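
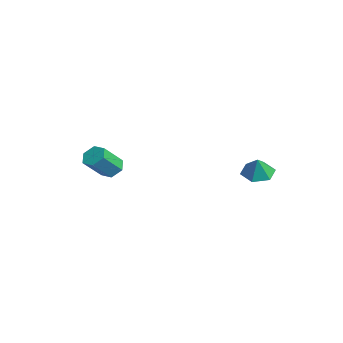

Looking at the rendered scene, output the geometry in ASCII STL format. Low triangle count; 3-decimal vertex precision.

solid 
facet normal -0.310 0.637 -0.705
outer loop
vertex -3.283 -2.669 0.613
vertex -4.039 -3.113 0.544
vertex -3.971 -2.448 1.115
endloop
endfacet
facet normal 0.541 0.728 0.421
outer loop
vertex -3.283 -2.669 0.613
vertex -3.971 -2.448 1.115
vertex -2.644 -3.983 2.066
endloop
endfacet
facet normal 0.541 0.728 0.420
outer loop
vertex -2.644 -3.983 2.066
vertex -3.971 -2.448 1.115
vertex -3.332 -3.761 2.568
endloop
endfacet
facet normal 0.309 -0.638 0.705
outer loop
vertex -2.644 -3.983 2.066
vertex -3.332 -3.761 2.568
vertex -3.401 -4.427 1.996
endloop
endfacet
facet normal -0.310 0.637 -0.705
outer loop
vertex -3.971 -2.448 1.115
vertex -4.039 -3.113 0.544
vertex -4.727 -2.892 1.046
endloop
endfacet
facet normal -0.406 0.582 0.705
outer loop
vertex -3.971 -2.448 1.115
vertex -4.727 -2.892 1.046
vertex -3.332 -3.761 2.568
endloop
endfacet
facet normal -0.406 0.582 0.705
outer loop
vertex -3.332 -3.761 2.568
vertex -4.727 -2.892 1.046
vertex -4.089 -4.206 2.499
endloop
endfacet
facet normal 0.311 -0.638 0.705
outer loop
vertex -3.332 -3.761 2.568
vertex -4.089 -4.206 2.499
vertex -3.401 -4.427 1.996
endloop
endfacet
facet normal -0.309 0.638 -0.705
outer loop
vertex -4.727 -2.892 1.046
vertex -4.039 -3.113 0.544
vertex -4.796 -3.557 0.474
endloop
endfacet
facet normal -0.948 -0.146 0.284
outer loop
vertex -4.727 -2.892 1.046
vertex -4.796 -3.557 0.474
vertex -4.089 -4.206 2.499
endloop
endfacet
facet normal -0.948 -0.147 0.284
outer loop
vertex -4.089 -4.206 2.499
vertex -4.796 -3.557 0.474
vertex -4.157 -4.871 1.927
endloop
endfacet
facet normal 0.310 -0.638 0.705
outer loop
vertex -4.089 -4.206 2.499
vertex -4.157 -4.871 1.927
vertex -3.401 -4.427 1.996
endloop
endfacet
facet normal -0.309 0.638 -0.705
outer loop
vertex -4.796 -3.557 0.474
vertex -4.039 -3.113 0.544
vertex -4.108 -3.779 -0.028
endloop
endfacet
facet normal -0.542 -0.728 -0.420
outer loop
vertex -4.796 -3.557 0.474
vertex -4.108 -3.779 -0.028
vertex -4.157 -4.871 1.927
endloop
endfacet
facet normal -0.541 -0.729 -0.420
outer loop
vertex -4.157 -4.871 1.927
vertex -4.108 -3.779 -0.028
vertex -3.469 -5.092 1.425
endloop
endfacet
facet normal 0.310 -0.637 0.705
outer loop
vertex -4.157 -4.871 1.927
vertex -3.469 -5.092 1.425
vertex -3.401 -4.427 1.996
endloop
endfacet
facet normal -0.311 0.638 -0.705
outer loop
vertex -4.108 -3.779 -0.028
vertex -4.039 -3.113 0.544
vertex -3.351 -3.334 0.041
endloop
endfacet
facet normal 0.406 -0.582 -0.705
outer loop
vertex -4.108 -3.779 -0.028
vertex -3.351 -3.334 0.041
vertex -3.469 -5.092 1.425
endloop
endfacet
facet normal 0.406 -0.582 -0.705
outer loop
vertex -3.469 -5.092 1.425
vertex -3.351 -3.334 0.041
vertex -2.713 -4.648 1.494
endloop
endfacet
facet normal 0.310 -0.637 0.705
outer loop
vertex -3.469 -5.092 1.425
vertex -2.713 -4.648 1.494
vertex -3.401 -4.427 1.996
endloop
endfacet
facet normal -0.310 0.638 -0.705
outer loop
vertex -3.351 -3.334 0.041
vertex -4.039 -3.113 0.544
vertex -3.283 -2.669 0.613
endloop
endfacet
facet normal 0.948 0.147 -0.283
outer loop
vertex -3.351 -3.334 0.041
vertex -3.283 -2.669 0.613
vertex -2.713 -4.648 1.494
endloop
endfacet
facet normal 0.947 0.146 -0.284
outer loop
vertex -2.713 -4.648 1.494
vertex -3.283 -2.669 0.613
vertex -2.644 -3.983 2.066
endloop
endfacet
facet normal 0.309 -0.638 0.705
outer loop
vertex -2.713 -4.648 1.494
vertex -2.644 -3.983 2.066
vertex -3.401 -4.427 1.996
endloop
endfacet
facet normal -0.385 0.155 -0.910
outer loop
vertex 4.024 4.318 2.038
vertex 3.109 3.885 2.351
vertex 3.268 4.927 2.461
endloop
endfacet
facet normal 0.700 0.579 0.418
outer loop
vertex 4.024 4.318 2.038
vertex 3.268 4.927 2.461
vertex 3.631 3.675 3.589
endloop
endfacet
facet normal -0.384 0.155 -0.910
outer loop
vertex 3.268 4.927 2.461
vertex 3.109 3.885 2.351
vertex 2.352 4.495 2.774
endloop
endfacet
facet normal -0.055 0.660 0.750
outer loop
vertex 3.268 4.927 2.461
vertex 2.352 4.495 2.774
vertex 3.631 3.675 3.589
endloop
endfacet
facet normal -0.384 0.155 -0.910
outer loop
vertex 2.352 4.495 2.774
vertex 3.109 3.885 2.351
vertex 2.193 3.453 2.664
endloop
endfacet
facet normal -0.540 -0.006 0.841
outer loop
vertex 2.352 4.495 2.774
vertex 2.193 3.453 2.664
vertex 3.631 3.675 3.589
endloop
endfacet
facet normal -0.384 0.155 -0.910
outer loop
vertex 2.193 3.453 2.664
vertex 3.109 3.885 2.351
vertex 2.949 2.843 2.241
endloop
endfacet
facet normal -0.271 -0.752 0.601
outer loop
vertex 2.193 3.453 2.664
vertex 2.949 2.843 2.241
vertex 3.631 3.675 3.589
endloop
endfacet
facet normal -0.384 0.155 -0.910
outer loop
vertex 2.949 2.843 2.241
vertex 3.109 3.885 2.351
vertex 3.865 3.275 1.928
endloop
endfacet
facet normal 0.484 -0.833 0.269
outer loop
vertex 2.949 2.843 2.241
vertex 3.865 3.275 1.928
vertex 3.631 3.675 3.589
endloop
endfacet
facet normal -0.384 0.155 -0.910
outer loop
vertex 3.865 3.275 1.928
vertex 3.109 3.885 2.351
vertex 4.024 4.318 2.038
endloop
endfacet
facet normal 0.970 -0.167 0.177
outer loop
vertex 3.865 3.275 1.928
vertex 4.024 4.318 2.038
vertex 3.631 3.675 3.589
endloop
endfacet

endsolid


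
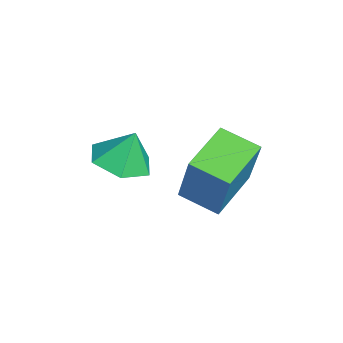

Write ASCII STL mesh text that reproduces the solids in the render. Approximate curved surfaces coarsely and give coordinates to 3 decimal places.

solid 
facet normal -0.029 -0.348 -0.937
outer loop
vertex 2.5 0.298 3.133
vertex 1.481 0.338 3.15
vertex 2.018 1.145 2.834
endloop
endfacet
facet normal 0.742 0.555 0.377
outer loop
vertex 2.5 0.298 3.133
vertex 2.018 1.145 2.834
vertex 1.519 0.782 4.35
endloop
endfacet
facet normal -0.029 -0.348 -0.937
outer loop
vertex 2.018 1.145 2.834
vertex 1.481 0.338 3.15
vertex 0.999 1.185 2.851
endloop
endfacet
facet normal 0.042 0.968 0.246
outer loop
vertex 2.018 1.145 2.834
vertex 0.999 1.185 2.851
vertex 1.519 0.782 4.35
endloop
endfacet
facet normal -0.030 -0.348 -0.937
outer loop
vertex 0.999 1.185 2.851
vertex 1.481 0.338 3.15
vertex 0.462 0.377 3.168
endloop
endfacet
facet normal -0.683 0.611 0.401
outer loop
vertex 0.999 1.185 2.851
vertex 0.462 0.377 3.168
vertex 1.519 0.782 4.35
endloop
endfacet
facet normal -0.030 -0.348 -0.937
outer loop
vertex 0.462 0.377 3.168
vertex 1.481 0.338 3.15
vertex 0.945 -0.47 3.467
endloop
endfacet
facet normal -0.708 -0.161 0.688
outer loop
vertex 0.462 0.377 3.168
vertex 0.945 -0.47 3.467
vertex 1.519 0.782 4.35
endloop
endfacet
facet normal -0.030 -0.348 -0.937
outer loop
vertex 0.945 -0.47 3.467
vertex 1.481 0.338 3.15
vertex 1.964 -0.51 3.449
endloop
endfacet
facet normal -0.008 -0.574 0.819
outer loop
vertex 0.945 -0.47 3.467
vertex 1.964 -0.51 3.449
vertex 1.519 0.782 4.35
endloop
endfacet
facet normal -0.029 -0.347 -0.937
outer loop
vertex 1.964 -0.51 3.449
vertex 1.481 0.338 3.15
vertex 2.5 0.298 3.133
endloop
endfacet
facet normal 0.716 -0.216 0.663
outer loop
vertex 1.964 -0.51 3.449
vertex 2.5 0.298 3.133
vertex 1.519 0.782 4.35
endloop
endfacet
facet normal -0.494 -0.817 0.297
outer loop
vertex 3.309 2.179 4.273
vertex 1.875 3.207 4.718
vertex 2.533 1.941 2.325
endloop
endfacet
facet normal 0.788 -0.565 -0.245
outer loop
vertex 3.205 3.053 1.922
vertex 3.309 2.179 4.273
vertex 2.533 1.941 2.325
endloop
endfacet
facet normal -0.494 -0.817 0.296
outer loop
vertex 2.533 1.941 2.325
vertex 1.875 3.207 4.718
vertex 1.099 2.97 2.77
endloop
endfacet
facet normal -0.367 -0.113 -0.923
outer loop
vertex 1.099 2.97 2.77
vertex 3.205 3.053 1.922
vertex 2.533 1.941 2.325
endloop
endfacet
facet normal 0.367 0.113 0.923
outer loop
vertex 3.309 2.179 4.273
vertex 2.547 4.319 4.315
vertex 1.875 3.207 4.718
endloop
endfacet
facet normal 0.788 -0.565 -0.245
outer loop
vertex 3.981 3.29 3.87
vertex 3.309 2.179 4.273
vertex 3.205 3.053 1.922
endloop
endfacet
facet normal 0.367 0.113 0.923
outer loop
vertex 3.981 3.29 3.87
vertex 2.547 4.319 4.315
vertex 3.309 2.179 4.273
endloop
endfacet
facet normal -0.788 0.565 0.245
outer loop
vertex 1.875 3.207 4.718
vertex 2.547 4.319 4.315
vertex 1.099 2.97 2.77
endloop
endfacet
facet normal -0.367 -0.113 -0.923
outer loop
vertex 1.771 4.081 2.367
vertex 3.205 3.053 1.922
vertex 1.099 2.97 2.77
endloop
endfacet
facet normal -0.788 0.565 0.245
outer loop
vertex 1.099 2.97 2.77
vertex 2.547 4.319 4.315
vertex 1.771 4.081 2.367
endloop
endfacet
facet normal 0.494 0.817 -0.296
outer loop
vertex 1.771 4.081 2.367
vertex 3.981 3.29 3.87
vertex 3.205 3.053 1.922
endloop
endfacet
facet normal 0.494 0.817 -0.297
outer loop
vertex 2.547 4.319 4.315
vertex 3.981 3.29 3.87
vertex 1.771 4.081 2.367
endloop
endfacet

endsolid


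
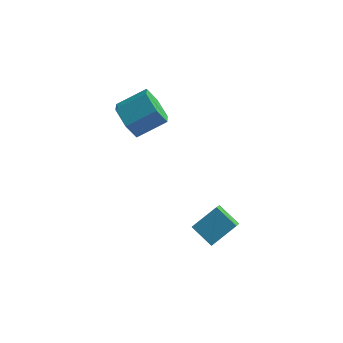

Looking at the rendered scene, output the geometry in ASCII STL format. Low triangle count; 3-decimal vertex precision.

solid 
facet normal -0.792 -0.393 -0.467
outer loop
vertex -3.178 1.136 1.504
vertex -3.817 1.904 1.941
vertex -3.336 2.078 0.978
endloop
endfacet
facet normal 0.593 -0.314 -0.741
outer loop
vertex -3.178 1.136 1.504
vertex -3.336 2.078 0.978
vertex -1.824 1.808 2.303
endloop
endfacet
facet normal 0.593 -0.314 -0.741
outer loop
vertex -1.824 1.808 2.303
vertex -3.336 2.078 0.978
vertex -1.982 2.75 1.777
endloop
endfacet
facet normal 0.792 0.394 0.467
outer loop
vertex -1.824 1.808 2.303
vertex -1.982 2.75 1.777
vertex -2.463 2.576 2.739
endloop
endfacet
facet normal -0.792 -0.394 -0.467
outer loop
vertex -3.336 2.078 0.978
vertex -3.817 1.904 1.941
vertex -3.975 2.845 1.415
endloop
endfacet
facet normal 0.171 0.592 -0.788
outer loop
vertex -3.336 2.078 0.978
vertex -3.975 2.845 1.415
vertex -1.982 2.75 1.777
endloop
endfacet
facet normal 0.171 0.590 -0.789
outer loop
vertex -1.982 2.75 1.777
vertex -3.975 2.845 1.415
vertex -2.62 3.518 2.213
endloop
endfacet
facet normal 0.792 0.393 0.467
outer loop
vertex -1.982 2.75 1.777
vertex -2.62 3.518 2.213
vertex -2.463 2.576 2.739
endloop
endfacet
facet normal -0.792 -0.394 -0.467
outer loop
vertex -3.975 2.845 1.415
vertex -3.817 1.904 1.941
vertex -4.456 2.672 2.377
endloop
endfacet
facet normal -0.422 0.906 -0.048
outer loop
vertex -3.975 2.845 1.415
vertex -4.456 2.672 2.377
vertex -2.62 3.518 2.213
endloop
endfacet
facet normal -0.422 0.906 -0.047
outer loop
vertex -2.62 3.518 2.213
vertex -4.456 2.672 2.377
vertex -3.102 3.344 3.176
endloop
endfacet
facet normal 0.792 0.393 0.467
outer loop
vertex -2.62 3.518 2.213
vertex -3.102 3.344 3.176
vertex -2.463 2.576 2.739
endloop
endfacet
facet normal -0.792 -0.394 -0.467
outer loop
vertex -4.456 2.672 2.377
vertex -3.817 1.904 1.941
vertex -4.298 1.73 2.903
endloop
endfacet
facet normal -0.593 0.314 0.741
outer loop
vertex -4.456 2.672 2.377
vertex -4.298 1.73 2.903
vertex -3.102 3.344 3.176
endloop
endfacet
facet normal -0.593 0.314 0.741
outer loop
vertex -3.102 3.344 3.176
vertex -4.298 1.73 2.903
vertex -2.944 2.402 3.702
endloop
endfacet
facet normal 0.792 0.393 0.467
outer loop
vertex -3.102 3.344 3.176
vertex -2.944 2.402 3.702
vertex -2.463 2.576 2.739
endloop
endfacet
facet normal -0.792 -0.393 -0.467
outer loop
vertex -4.298 1.73 2.903
vertex -3.817 1.904 1.941
vertex -3.66 0.962 2.467
endloop
endfacet
facet normal -0.172 -0.591 0.788
outer loop
vertex -4.298 1.73 2.903
vertex -3.66 0.962 2.467
vertex -2.944 2.402 3.702
endloop
endfacet
facet normal -0.171 -0.591 0.788
outer loop
vertex -2.944 2.402 3.702
vertex -3.66 0.962 2.467
vertex -2.305 1.635 3.265
endloop
endfacet
facet normal 0.792 0.394 0.467
outer loop
vertex -2.944 2.402 3.702
vertex -2.305 1.635 3.265
vertex -2.463 2.576 2.739
endloop
endfacet
facet normal -0.792 -0.393 -0.467
outer loop
vertex -3.66 0.962 2.467
vertex -3.817 1.904 1.941
vertex -3.178 1.136 1.504
endloop
endfacet
facet normal 0.422 -0.905 0.047
outer loop
vertex -3.66 0.962 2.467
vertex -3.178 1.136 1.504
vertex -2.305 1.635 3.265
endloop
endfacet
facet normal 0.421 -0.906 0.048
outer loop
vertex -2.305 1.635 3.265
vertex -3.178 1.136 1.504
vertex -1.824 1.808 2.303
endloop
endfacet
facet normal 0.792 0.394 0.467
outer loop
vertex -2.305 1.635 3.265
vertex -1.824 1.808 2.303
vertex -2.463 2.576 2.739
endloop
endfacet
facet normal -0.648 -0.507 -0.568
outer loop
vertex 0.915 -1.705 -3.48
vertex -0.136 -1.089 -2.832
vertex 0.933 -0.827 -4.284
endloop
endfacet
facet normal 0.762 -0.446 -0.470
outer loop
vertex 1.976 -0.011 -3.368
vertex 0.915 -1.705 -3.48
vertex 0.933 -0.827 -4.284
endloop
endfacet
facet normal -0.648 -0.507 -0.569
outer loop
vertex 0.933 -0.827 -4.284
vertex -0.136 -1.089 -2.832
vertex -0.118 -0.211 -3.635
endloop
endfacet
facet normal 0.016 0.738 -0.675
outer loop
vertex -0.118 -0.211 -3.635
vertex 1.976 -0.011 -3.368
vertex 0.933 -0.827 -4.284
endloop
endfacet
facet normal -0.016 -0.737 0.675
outer loop
vertex 0.915 -1.705 -3.48
vertex 0.907 -0.273 -1.916
vertex -0.136 -1.089 -2.832
endloop
endfacet
facet normal 0.762 -0.446 -0.470
outer loop
vertex 1.958 -0.889 -2.565
vertex 0.915 -1.705 -3.48
vertex 1.976 -0.011 -3.368
endloop
endfacet
facet normal -0.015 -0.737 0.675
outer loop
vertex 1.958 -0.889 -2.565
vertex 0.907 -0.273 -1.916
vertex 0.915 -1.705 -3.48
endloop
endfacet
facet normal -0.762 0.446 0.470
outer loop
vertex -0.136 -1.089 -2.832
vertex 0.907 -0.273 -1.916
vertex -0.118 -0.211 -3.635
endloop
endfacet
facet normal 0.016 0.737 -0.675
outer loop
vertex 0.925 0.605 -2.72
vertex 1.976 -0.011 -3.368
vertex -0.118 -0.211 -3.635
endloop
endfacet
facet normal -0.762 0.446 0.470
outer loop
vertex -0.118 -0.211 -3.635
vertex 0.907 -0.273 -1.916
vertex 0.925 0.605 -2.72
endloop
endfacet
facet normal 0.648 0.507 0.569
outer loop
vertex 0.925 0.605 -2.72
vertex 1.958 -0.889 -2.565
vertex 1.976 -0.011 -3.368
endloop
endfacet
facet normal 0.648 0.507 0.568
outer loop
vertex 0.907 -0.273 -1.916
vertex 1.958 -0.889 -2.565
vertex 0.925 0.605 -2.72
endloop
endfacet

endsolid


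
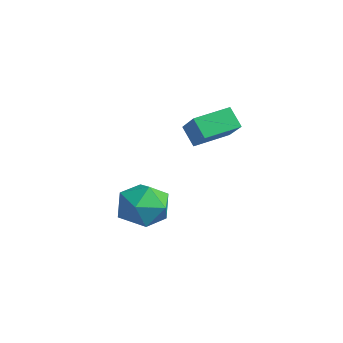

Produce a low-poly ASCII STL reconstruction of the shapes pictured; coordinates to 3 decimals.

solid 
facet normal -0.970 0.243 0.015
outer loop
vertex -4.516 0.66 -4.134
vertex -4.785 -0.427 -3.946
vertex -4.597 0.271 -3.071
endloop
endfacet
facet normal -0.568 0.786 0.244
outer loop
vertex -4.516 0.66 -4.134
vertex -4.597 0.271 -3.071
vertex -3.75 0.972 -3.356
endloop
endfacet
facet normal -0.109 0.955 -0.275
outer loop
vertex -4.516 0.66 -4.134
vertex -3.75 0.972 -3.356
vertex -3.415 0.707 -4.408
endloop
endfacet
facet normal -0.227 0.516 -0.826
outer loop
vertex -4.516 0.66 -4.134
vertex -3.415 0.707 -4.408
vertex -4.054 -0.158 -4.773
endloop
endfacet
facet normal -0.759 0.076 -0.646
outer loop
vertex -4.516 0.66 -4.134
vertex -4.054 -0.158 -4.773
vertex -4.785 -0.427 -3.946
endloop
endfacet
facet normal -0.192 0.560 0.806
outer loop
vertex -3.75 0.972 -3.356
vertex -4.597 0.271 -3.071
vertex -3.546 0.078 -2.687
endloop
endfacet
facet normal -0.841 -0.320 0.436
outer loop
vertex -4.597 0.271 -3.071
vertex -4.785 -0.427 -3.946
vertex -4.185 -0.787 -3.052
endloop
endfacet
facet normal -0.501 -0.589 -0.634
outer loop
vertex -4.785 -0.427 -3.946
vertex -4.054 -0.158 -4.773
vertex -3.85 -1.052 -4.104
endloop
endfacet
facet normal 0.361 0.124 -0.925
outer loop
vertex -4.054 -0.158 -4.773
vertex -3.415 0.707 -4.408
vertex -3.003 -0.351 -4.389
endloop
endfacet
facet normal 0.551 0.834 -0.034
outer loop
vertex -3.415 0.707 -4.408
vertex -3.75 0.972 -3.356
vertex -2.815 0.347 -3.514
endloop
endfacet
facet normal 0.227 -0.516 0.826
outer loop
vertex -3.084 -0.74 -3.326
vertex -3.546 0.078 -2.687
vertex -4.185 -0.787 -3.052
endloop
endfacet
facet normal 0.109 -0.955 0.275
outer loop
vertex -3.084 -0.74 -3.326
vertex -4.185 -0.787 -3.052
vertex -3.85 -1.052 -4.104
endloop
endfacet
facet normal 0.568 -0.786 -0.244
outer loop
vertex -3.084 -0.74 -3.326
vertex -3.85 -1.052 -4.104
vertex -3.003 -0.351 -4.389
endloop
endfacet
facet normal 0.970 -0.243 -0.015
outer loop
vertex -3.084 -0.74 -3.326
vertex -3.003 -0.351 -4.389
vertex -2.815 0.347 -3.514
endloop
endfacet
facet normal 0.759 -0.076 0.646
outer loop
vertex -3.084 -0.74 -3.326
vertex -2.815 0.347 -3.514
vertex -3.546 0.078 -2.687
endloop
endfacet
facet normal -0.361 -0.124 0.925
outer loop
vertex -4.185 -0.787 -3.052
vertex -3.546 0.078 -2.687
vertex -4.597 0.271 -3.071
endloop
endfacet
facet normal -0.551 -0.834 0.034
outer loop
vertex -3.85 -1.052 -4.104
vertex -4.185 -0.787 -3.052
vertex -4.785 -0.427 -3.946
endloop
endfacet
facet normal 0.192 -0.560 -0.806
outer loop
vertex -3.003 -0.351 -4.389
vertex -3.85 -1.052 -4.104
vertex -4.054 -0.158 -4.773
endloop
endfacet
facet normal 0.841 0.320 -0.436
outer loop
vertex -2.815 0.347 -3.514
vertex -3.003 -0.351 -4.389
vertex -3.415 0.707 -4.408
endloop
endfacet
facet normal 0.501 0.589 0.634
outer loop
vertex -3.546 0.078 -2.687
vertex -2.815 0.347 -3.514
vertex -3.75 0.972 -3.356
endloop
endfacet
facet normal -0.782 0.167 -0.601
outer loop
vertex -3.654 1.502 -0.005
vertex -3.569 2.951 0.286
vertex -3.046 1.619 -0.764
endloop
endfacet
facet normal -0.057 -0.979 -0.196
outer loop
vertex -1.771 1.349 0.214
vertex -3.654 1.502 -0.005
vertex -3.046 1.619 -0.764
endloop
endfacet
facet normal -0.782 0.166 -0.600
outer loop
vertex -3.046 1.619 -0.764
vertex -3.569 2.951 0.286
vertex -2.961 3.068 -0.474
endloop
endfacet
facet normal 0.620 0.119 -0.776
outer loop
vertex -2.961 3.068 -0.474
vertex -1.771 1.349 0.214
vertex -3.046 1.619 -0.764
endloop
endfacet
facet normal -0.620 -0.119 0.775
outer loop
vertex -3.654 1.502 -0.005
vertex -2.294 2.681 1.264
vertex -3.569 2.951 0.286
endloop
endfacet
facet normal -0.057 -0.979 -0.196
outer loop
vertex -2.379 1.232 0.974
vertex -3.654 1.502 -0.005
vertex -1.771 1.349 0.214
endloop
endfacet
facet normal -0.620 -0.119 0.775
outer loop
vertex -2.379 1.232 0.974
vertex -2.294 2.681 1.264
vertex -3.654 1.502 -0.005
endloop
endfacet
facet normal 0.057 0.979 0.196
outer loop
vertex -3.569 2.951 0.286
vertex -2.294 2.681 1.264
vertex -2.961 3.068 -0.474
endloop
endfacet
facet normal 0.620 0.119 -0.775
outer loop
vertex -1.686 2.798 0.505
vertex -1.771 1.349 0.214
vertex -2.961 3.068 -0.474
endloop
endfacet
facet normal 0.057 0.979 0.196
outer loop
vertex -2.961 3.068 -0.474
vertex -2.294 2.681 1.264
vertex -1.686 2.798 0.505
endloop
endfacet
facet normal 0.782 -0.166 0.600
outer loop
vertex -1.686 2.798 0.505
vertex -2.379 1.232 0.974
vertex -1.771 1.349 0.214
endloop
endfacet
facet normal 0.782 -0.166 0.601
outer loop
vertex -2.294 2.681 1.264
vertex -2.379 1.232 0.974
vertex -1.686 2.798 0.505
endloop
endfacet

endsolid


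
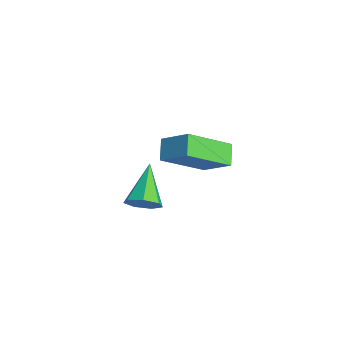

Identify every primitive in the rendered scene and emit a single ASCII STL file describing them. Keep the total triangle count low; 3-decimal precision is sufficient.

solid 
facet normal 0.762 -0.398 -0.511
outer loop
vertex 0.869 -4.292 -3.212
vertex 0.541 -4.195 -3.776
vertex 0.96 -3.788 -3.469
endloop
endfacet
facet normal 0.329 0.381 0.864
outer loop
vertex 0.869 -4.292 -3.212
vertex 0.96 -3.788 -3.469
vertex -0.701 -3.545 -2.944
endloop
endfacet
facet normal 0.762 -0.399 -0.511
outer loop
vertex 0.96 -3.788 -3.469
vertex 0.541 -4.195 -3.776
vertex 0.735 -3.591 -3.958
endloop
endfacet
facet normal 0.223 0.935 0.274
outer loop
vertex 0.96 -3.788 -3.469
vertex 0.735 -3.591 -3.958
vertex -0.701 -3.545 -2.944
endloop
endfacet
facet normal 0.762 -0.399 -0.511
outer loop
vertex 0.735 -3.591 -3.958
vertex 0.541 -4.195 -3.776
vertex 0.364 -3.849 -4.31
endloop
endfacet
facet normal -0.247 0.887 -0.390
outer loop
vertex 0.735 -3.591 -3.958
vertex 0.364 -3.849 -4.31
vertex -0.701 -3.545 -2.944
endloop
endfacet
facet normal 0.762 -0.399 -0.511
outer loop
vertex 0.364 -3.849 -4.31
vertex 0.541 -4.195 -3.776
vertex 0.126 -4.368 -4.26
endloop
endfacet
facet normal -0.728 0.273 -0.629
outer loop
vertex 0.364 -3.849 -4.31
vertex 0.126 -4.368 -4.26
vertex -0.701 -3.545 -2.944
endloop
endfacet
facet normal 0.762 -0.399 -0.510
outer loop
vertex 0.126 -4.368 -4.26
vertex 0.541 -4.195 -3.776
vertex 0.2 -4.756 -3.846
endloop
endfacet
facet normal -0.857 -0.443 -0.262
outer loop
vertex 0.126 -4.368 -4.26
vertex 0.2 -4.756 -3.846
vertex -0.701 -3.545 -2.944
endloop
endfacet
facet normal 0.762 -0.399 -0.510
outer loop
vertex 0.2 -4.756 -3.846
vertex 0.541 -4.195 -3.776
vertex 0.53 -4.723 -3.379
endloop
endfacet
facet normal -0.539 -0.723 0.432
outer loop
vertex 0.2 -4.756 -3.846
vertex 0.53 -4.723 -3.379
vertex -0.701 -3.545 -2.944
endloop
endfacet
facet normal 0.761 -0.400 -0.511
outer loop
vertex 0.53 -4.723 -3.379
vertex 0.541 -4.195 -3.776
vertex 0.869 -4.292 -3.212
endloop
endfacet
facet normal -0.009 -0.355 0.935
outer loop
vertex 0.53 -4.723 -3.379
vertex 0.869 -4.292 -3.212
vertex -0.701 -3.545 -2.944
endloop
endfacet
facet normal -0.620 -0.512 -0.595
outer loop
vertex 1.38 -3.839 0.308
vertex 1.213 -2.329 -0.817
vertex 2.012 -4.095 -0.13
endloop
endfacet
facet normal 0.088 -0.799 0.594
outer loop
vertex 2.767 -3.471 0.597
vertex 1.38 -3.839 0.308
vertex 2.012 -4.095 -0.13
endloop
endfacet
facet normal -0.619 -0.512 -0.596
outer loop
vertex 2.012 -4.095 -0.13
vertex 1.213 -2.329 -0.817
vertex 1.845 -2.585 -1.254
endloop
endfacet
facet normal 0.780 -0.315 -0.540
outer loop
vertex 1.845 -2.585 -1.254
vertex 2.767 -3.471 0.597
vertex 2.012 -4.095 -0.13
endloop
endfacet
facet normal -0.780 0.316 0.540
outer loop
vertex 1.38 -3.839 0.308
vertex 1.968 -1.705 -0.09
vertex 1.213 -2.329 -0.817
endloop
endfacet
facet normal 0.088 -0.799 0.595
outer loop
vertex 2.135 -3.215 1.034
vertex 1.38 -3.839 0.308
vertex 2.767 -3.471 0.597
endloop
endfacet
facet normal -0.780 0.316 0.540
outer loop
vertex 2.135 -3.215 1.034
vertex 1.968 -1.705 -0.09
vertex 1.38 -3.839 0.308
endloop
endfacet
facet normal -0.088 0.799 -0.595
outer loop
vertex 1.213 -2.329 -0.817
vertex 1.968 -1.705 -0.09
vertex 1.845 -2.585 -1.254
endloop
endfacet
facet normal 0.780 -0.316 -0.540
outer loop
vertex 2.6 -1.961 -0.528
vertex 2.767 -3.471 0.597
vertex 1.845 -2.585 -1.254
endloop
endfacet
facet normal -0.089 0.799 -0.595
outer loop
vertex 1.845 -2.585 -1.254
vertex 1.968 -1.705 -0.09
vertex 2.6 -1.961 -0.528
endloop
endfacet
facet normal 0.619 0.512 0.595
outer loop
vertex 2.6 -1.961 -0.528
vertex 2.135 -3.215 1.034
vertex 2.767 -3.471 0.597
endloop
endfacet
facet normal 0.620 0.512 0.595
outer loop
vertex 1.968 -1.705 -0.09
vertex 2.135 -3.215 1.034
vertex 2.6 -1.961 -0.528
endloop
endfacet

endsolid


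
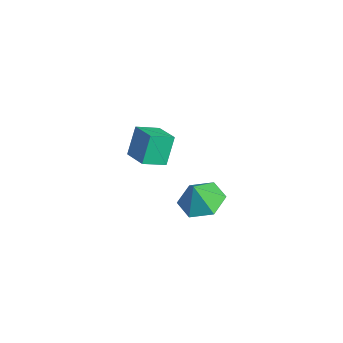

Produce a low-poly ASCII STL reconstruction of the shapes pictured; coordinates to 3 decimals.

solid 
facet normal -0.961 -0.061 -0.268
outer loop
vertex 2.036 -0.89 3.247
vertex 2.097 0.133 2.796
vertex 2.411 -1.448 2.031
endloop
endfacet
facet normal -0.055 -0.914 0.402
outer loop
vertex 3.603 -1.373 2.364
vertex 2.036 -0.89 3.247
vertex 2.411 -1.448 2.031
endloop
endfacet
facet normal -0.961 -0.061 -0.268
outer loop
vertex 2.411 -1.448 2.031
vertex 2.097 0.133 2.796
vertex 2.472 -0.425 1.58
endloop
endfacet
facet normal 0.270 -0.402 -0.875
outer loop
vertex 2.472 -0.425 1.58
vertex 3.603 -1.373 2.364
vertex 2.411 -1.448 2.031
endloop
endfacet
facet normal -0.270 0.402 0.875
outer loop
vertex 2.036 -0.89 3.247
vertex 3.289 0.208 3.129
vertex 2.097 0.133 2.796
endloop
endfacet
facet normal -0.055 -0.914 0.402
outer loop
vertex 3.228 -0.815 3.58
vertex 2.036 -0.89 3.247
vertex 3.603 -1.373 2.364
endloop
endfacet
facet normal -0.270 0.402 0.875
outer loop
vertex 3.228 -0.815 3.58
vertex 3.289 0.208 3.129
vertex 2.036 -0.89 3.247
endloop
endfacet
facet normal 0.055 0.914 -0.402
outer loop
vertex 2.097 0.133 2.796
vertex 3.289 0.208 3.129
vertex 2.472 -0.425 1.58
endloop
endfacet
facet normal 0.270 -0.402 -0.875
outer loop
vertex 3.664 -0.35 1.913
vertex 3.603 -1.373 2.364
vertex 2.472 -0.425 1.58
endloop
endfacet
facet normal 0.055 0.914 -0.402
outer loop
vertex 2.472 -0.425 1.58
vertex 3.289 0.208 3.129
vertex 3.664 -0.35 1.913
endloop
endfacet
facet normal 0.961 0.061 0.268
outer loop
vertex 3.664 -0.35 1.913
vertex 3.228 -0.815 3.58
vertex 3.603 -1.373 2.364
endloop
endfacet
facet normal 0.961 0.061 0.268
outer loop
vertex 3.289 0.208 3.129
vertex 3.228 -0.815 3.58
vertex 3.664 -0.35 1.913
endloop
endfacet
facet normal -0.073 0.353 -0.933
outer loop
vertex 2.556 2.986 -2.559
vertex 2.015 2.109 -2.848
vertex 1.489 2.966 -2.483
endloop
endfacet
facet normal 0.050 0.538 0.842
outer loop
vertex 2.556 2.986 -2.559
vertex 1.489 2.966 -2.483
vertex 2.105 1.671 -1.692
endloop
endfacet
facet normal -0.073 0.353 -0.933
outer loop
vertex 1.489 2.966 -2.483
vertex 2.015 2.109 -2.848
vertex 0.948 2.089 -2.772
endloop
endfacet
facet normal -0.645 0.151 0.749
outer loop
vertex 1.489 2.966 -2.483
vertex 0.948 2.089 -2.772
vertex 2.105 1.671 -1.692
endloop
endfacet
facet normal -0.073 0.353 -0.933
outer loop
vertex 0.948 2.089 -2.772
vertex 2.015 2.109 -2.848
vertex 1.474 1.232 -3.138
endloop
endfacet
facet normal -0.651 -0.599 0.466
outer loop
vertex 0.948 2.089 -2.772
vertex 1.474 1.232 -3.138
vertex 2.105 1.671 -1.692
endloop
endfacet
facet normal -0.073 0.353 -0.933
outer loop
vertex 1.474 1.232 -3.138
vertex 2.015 2.109 -2.848
vertex 2.541 1.252 -3.214
endloop
endfacet
facet normal 0.038 -0.961 0.275
outer loop
vertex 1.474 1.232 -3.138
vertex 2.541 1.252 -3.214
vertex 2.105 1.671 -1.692
endloop
endfacet
facet normal -0.073 0.353 -0.933
outer loop
vertex 2.541 1.252 -3.214
vertex 2.015 2.109 -2.848
vertex 3.082 2.129 -2.924
endloop
endfacet
facet normal 0.732 -0.573 0.368
outer loop
vertex 2.541 1.252 -3.214
vertex 3.082 2.129 -2.924
vertex 2.105 1.671 -1.692
endloop
endfacet
facet normal -0.073 0.353 -0.933
outer loop
vertex 3.082 2.129 -2.924
vertex 2.015 2.109 -2.848
vertex 2.556 2.986 -2.559
endloop
endfacet
facet normal 0.738 0.176 0.651
outer loop
vertex 3.082 2.129 -2.924
vertex 2.556 2.986 -2.559
vertex 2.105 1.671 -1.692
endloop
endfacet

endsolid


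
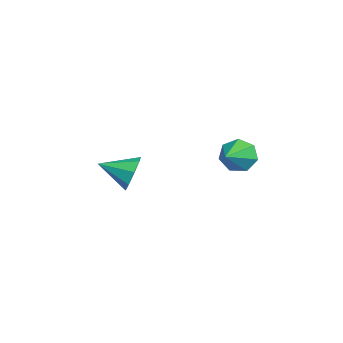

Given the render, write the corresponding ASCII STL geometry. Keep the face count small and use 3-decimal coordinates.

solid 
facet normal -0.903 0.232 -0.361
outer loop
vertex 1.961 1.48 0.23
vertex 1.644 1.133 0.801
vertex 1.847 1.842 0.748
endloop
endfacet
facet normal 0.756 0.603 -0.255
outer loop
vertex 1.961 1.48 0.23
vertex 1.847 1.842 0.748
vertex 2.836 0.827 1.279
endloop
endfacet
facet normal -0.903 0.232 -0.361
outer loop
vertex 1.847 1.842 0.748
vertex 1.644 1.133 0.801
vertex 1.58 1.67 1.306
endloop
endfacet
facet normal 0.500 0.731 0.465
outer loop
vertex 1.847 1.842 0.748
vertex 1.58 1.67 1.306
vertex 2.836 0.827 1.279
endloop
endfacet
facet normal -0.903 0.232 -0.361
outer loop
vertex 1.58 1.67 1.306
vertex 1.644 1.133 0.801
vertex 1.361 1.094 1.484
endloop
endfacet
facet normal 0.175 0.230 0.958
outer loop
vertex 1.58 1.67 1.306
vertex 1.361 1.094 1.484
vertex 2.836 0.827 1.279
endloop
endfacet
facet normal -0.903 0.231 -0.361
outer loop
vertex 1.361 1.094 1.484
vertex 1.644 1.133 0.801
vertex 1.355 0.546 1.148
endloop
endfacet
facet normal 0.024 -0.523 0.852
outer loop
vertex 1.361 1.094 1.484
vertex 1.355 0.546 1.148
vertex 2.836 0.827 1.279
endloop
endfacet
facet normal -0.903 0.231 -0.362
outer loop
vertex 1.355 0.546 1.148
vertex 1.644 1.133 0.801
vertex 1.567 0.44 0.551
endloop
endfacet
facet normal 0.162 -0.960 0.228
outer loop
vertex 1.355 0.546 1.148
vertex 1.567 0.44 0.551
vertex 2.836 0.827 1.279
endloop
endfacet
facet normal -0.903 0.231 -0.362
outer loop
vertex 1.567 0.44 0.551
vertex 1.644 1.133 0.801
vertex 1.837 0.856 0.143
endloop
endfacet
facet normal 0.485 -0.752 -0.446
outer loop
vertex 1.567 0.44 0.551
vertex 1.837 0.856 0.143
vertex 2.836 0.827 1.279
endloop
endfacet
facet normal -0.903 0.230 -0.362
outer loop
vertex 1.837 0.856 0.143
vertex 1.644 1.133 0.801
vertex 1.961 1.48 0.23
endloop
endfacet
facet normal 0.749 -0.057 -0.660
outer loop
vertex 1.837 0.856 0.143
vertex 1.961 1.48 0.23
vertex 2.836 0.827 1.279
endloop
endfacet
facet normal -0.047 0.944 -0.326
outer loop
vertex 0.958 -2.984 -1.589
vertex 0.518 -2.782 -0.939
vertex 1.309 -2.802 -1.112
endloop
endfacet
facet normal 0.743 -0.587 -0.323
outer loop
vertex 0.958 -2.984 -1.589
vertex 1.309 -2.802 -1.112
vertex 0.582 -4.058 -0.501
endloop
endfacet
facet normal -0.047 0.945 -0.325
outer loop
vertex 1.309 -2.802 -1.112
vertex 0.518 -2.782 -0.939
vertex 1.197 -2.609 -0.534
endloop
endfacet
facet normal 0.882 -0.368 0.294
outer loop
vertex 1.309 -2.802 -1.112
vertex 1.197 -2.609 -0.534
vertex 0.582 -4.058 -0.501
endloop
endfacet
facet normal -0.047 0.945 -0.325
outer loop
vertex 1.197 -2.609 -0.534
vertex 0.518 -2.782 -0.939
vertex 0.688 -2.517 -0.193
endloop
endfacet
facet normal 0.520 -0.202 0.830
outer loop
vertex 1.197 -2.609 -0.534
vertex 0.688 -2.517 -0.193
vertex 0.582 -4.058 -0.501
endloop
endfacet
facet normal -0.047 0.945 -0.325
outer loop
vertex 0.688 -2.517 -0.193
vertex 0.518 -2.782 -0.939
vertex 0.078 -2.581 -0.29
endloop
endfacet
facet normal -0.135 -0.185 0.973
outer loop
vertex 0.688 -2.517 -0.193
vertex 0.078 -2.581 -0.29
vertex 0.582 -4.058 -0.501
endloop
endfacet
facet normal -0.048 0.944 -0.325
outer loop
vertex 0.078 -2.581 -0.29
vertex 0.518 -2.782 -0.939
vertex -0.273 -2.763 -0.767
endloop
endfacet
facet normal -0.696 -0.329 0.638
outer loop
vertex 0.078 -2.581 -0.29
vertex -0.273 -2.763 -0.767
vertex 0.582 -4.058 -0.501
endloop
endfacet
facet normal -0.048 0.945 -0.325
outer loop
vertex -0.273 -2.763 -0.767
vertex 0.518 -2.782 -0.939
vertex -0.161 -2.956 -1.345
endloop
endfacet
facet normal -0.836 -0.548 0.021
outer loop
vertex -0.273 -2.763 -0.767
vertex -0.161 -2.956 -1.345
vertex 0.582 -4.058 -0.501
endloop
endfacet
facet normal -0.047 0.944 -0.326
outer loop
vertex -0.161 -2.956 -1.345
vertex 0.518 -2.782 -0.939
vertex 0.349 -3.048 -1.686
endloop
endfacet
facet normal -0.474 -0.714 -0.516
outer loop
vertex -0.161 -2.956 -1.345
vertex 0.349 -3.048 -1.686
vertex 0.582 -4.058 -0.501
endloop
endfacet
facet normal -0.047 0.944 -0.326
outer loop
vertex 0.349 -3.048 -1.686
vertex 0.518 -2.782 -0.939
vertex 0.958 -2.984 -1.589
endloop
endfacet
facet normal 0.182 -0.730 -0.658
outer loop
vertex 0.349 -3.048 -1.686
vertex 0.958 -2.984 -1.589
vertex 0.582 -4.058 -0.501
endloop
endfacet

endsolid


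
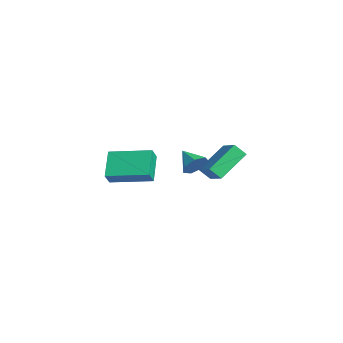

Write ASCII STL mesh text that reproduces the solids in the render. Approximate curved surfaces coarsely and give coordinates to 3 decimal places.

solid 
facet normal -0.406 0.420 -0.812
outer loop
vertex 1.03 -2.675 1.086
vertex 2.195 -0.91 1.416
vertex 2.212 -3.285 0.179
endloop
endfacet
facet normal -0.544 -0.824 -0.155
outer loop
vertex 2.545 -3.63 0.844
vertex 1.03 -2.675 1.086
vertex 2.212 -3.285 0.179
endloop
endfacet
facet normal -0.406 0.420 -0.812
outer loop
vertex 2.212 -3.285 0.179
vertex 2.195 -0.91 1.416
vertex 3.377 -1.521 0.509
endloop
endfacet
facet normal 0.734 -0.379 -0.564
outer loop
vertex 3.377 -1.521 0.509
vertex 2.545 -3.63 0.844
vertex 2.212 -3.285 0.179
endloop
endfacet
facet normal -0.734 0.379 0.564
outer loop
vertex 1.03 -2.675 1.086
vertex 2.528 -1.255 2.081
vertex 2.195 -0.91 1.416
endloop
endfacet
facet normal -0.544 -0.825 -0.154
outer loop
vertex 1.363 -3.019 1.751
vertex 1.03 -2.675 1.086
vertex 2.545 -3.63 0.844
endloop
endfacet
facet normal -0.734 0.379 0.564
outer loop
vertex 1.363 -3.019 1.751
vertex 2.528 -1.255 2.081
vertex 1.03 -2.675 1.086
endloop
endfacet
facet normal 0.545 0.824 0.155
outer loop
vertex 2.195 -0.91 1.416
vertex 2.528 -1.255 2.081
vertex 3.377 -1.521 0.509
endloop
endfacet
facet normal 0.734 -0.379 -0.564
outer loop
vertex 3.71 -1.865 1.174
vertex 2.545 -3.63 0.844
vertex 3.377 -1.521 0.509
endloop
endfacet
facet normal 0.544 0.825 0.154
outer loop
vertex 3.377 -1.521 0.509
vertex 2.528 -1.255 2.081
vertex 3.71 -1.865 1.174
endloop
endfacet
facet normal 0.406 -0.420 0.812
outer loop
vertex 3.71 -1.865 1.174
vertex 1.363 -3.019 1.751
vertex 2.545 -3.63 0.844
endloop
endfacet
facet normal 0.406 -0.420 0.812
outer loop
vertex 2.528 -1.255 2.081
vertex 1.363 -3.019 1.751
vertex 3.71 -1.865 1.174
endloop
endfacet
facet normal -0.878 -0.033 -0.478
outer loop
vertex -0.219 2.239 -1.41
vertex -0.846 3.84 -0.37
vertex 0.09 2.752 -2.013
endloop
endfacet
facet normal 0.312 -0.797 -0.518
outer loop
vertex 1.346 2.8 -1.33
vertex -0.219 2.239 -1.41
vertex 0.09 2.752 -2.013
endloop
endfacet
facet normal -0.878 -0.033 -0.478
outer loop
vertex 0.09 2.752 -2.013
vertex -0.846 3.84 -0.37
vertex -0.537 4.353 -0.973
endloop
endfacet
facet normal 0.363 0.603 -0.710
outer loop
vertex -0.537 4.353 -0.973
vertex 1.346 2.8 -1.33
vertex 0.09 2.752 -2.013
endloop
endfacet
facet normal -0.363 -0.603 0.710
outer loop
vertex -0.219 2.239 -1.41
vertex 0.41 3.888 0.313
vertex -0.846 3.84 -0.37
endloop
endfacet
facet normal 0.312 -0.797 -0.518
outer loop
vertex 1.037 2.287 -0.727
vertex -0.219 2.239 -1.41
vertex 1.346 2.8 -1.33
endloop
endfacet
facet normal -0.363 -0.603 0.710
outer loop
vertex 1.037 2.287 -0.727
vertex 0.41 3.888 0.313
vertex -0.219 2.239 -1.41
endloop
endfacet
facet normal -0.312 0.797 0.518
outer loop
vertex -0.846 3.84 -0.37
vertex 0.41 3.888 0.313
vertex -0.537 4.353 -0.973
endloop
endfacet
facet normal 0.363 0.603 -0.710
outer loop
vertex 0.719 4.401 -0.29
vertex 1.346 2.8 -1.33
vertex -0.537 4.353 -0.973
endloop
endfacet
facet normal -0.312 0.797 0.518
outer loop
vertex -0.537 4.353 -0.973
vertex 0.41 3.888 0.313
vertex 0.719 4.401 -0.29
endloop
endfacet
facet normal 0.878 0.033 0.478
outer loop
vertex 0.719 4.401 -0.29
vertex 1.037 2.287 -0.727
vertex 1.346 2.8 -1.33
endloop
endfacet
facet normal 0.878 0.033 0.478
outer loop
vertex 0.41 3.888 0.313
vertex 1.037 2.287 -0.727
vertex 0.719 4.401 -0.29
endloop
endfacet
facet normal 0.879 0.204 -0.431
outer loop
vertex 2.762 0.792 1.117
vertex 2.416 0.994 0.507
vertex 2.603 1.404 1.082
endloop
endfacet
facet normal -0.060 0.041 0.997
outer loop
vertex 2.762 0.792 1.117
vertex 2.603 1.404 1.082
vertex 1.344 0.746 1.033
endloop
endfacet
facet normal 0.879 0.204 -0.431
outer loop
vertex 2.603 1.404 1.082
vertex 2.416 0.994 0.507
vertex 2.303 1.708 0.614
endloop
endfacet
facet normal -0.368 0.654 0.661
outer loop
vertex 2.603 1.404 1.082
vertex 2.303 1.708 0.614
vertex 1.344 0.746 1.033
endloop
endfacet
facet normal 0.879 0.204 -0.431
outer loop
vertex 2.303 1.708 0.614
vertex 2.416 0.994 0.507
vertex 2.088 1.474 0.065
endloop
endfacet
facet normal -0.712 0.701 -0.020
outer loop
vertex 2.303 1.708 0.614
vertex 2.088 1.474 0.065
vertex 1.344 0.746 1.033
endloop
endfacet
facet normal 0.879 0.203 -0.431
outer loop
vertex 2.088 1.474 0.065
vertex 2.416 0.994 0.507
vertex 2.12 0.88 -0.15
endloop
endfacet
facet normal -0.835 0.147 -0.531
outer loop
vertex 2.088 1.474 0.065
vertex 2.12 0.88 -0.15
vertex 1.344 0.746 1.033
endloop
endfacet
facet normal 0.879 0.204 -0.431
outer loop
vertex 2.12 0.88 -0.15
vertex 2.416 0.994 0.507
vertex 2.375 0.371 0.129
endloop
endfacet
facet normal -0.643 -0.590 -0.489
outer loop
vertex 2.12 0.88 -0.15
vertex 2.375 0.371 0.129
vertex 1.344 0.746 1.033
endloop
endfacet
facet normal 0.879 0.204 -0.432
outer loop
vertex 2.375 0.371 0.129
vertex 2.416 0.994 0.507
vertex 2.661 0.332 0.693
endloop
endfacet
facet normal -0.281 -0.957 0.076
outer loop
vertex 2.375 0.371 0.129
vertex 2.661 0.332 0.693
vertex 1.344 0.746 1.033
endloop
endfacet
facet normal 0.879 0.204 -0.431
outer loop
vertex 2.661 0.332 0.693
vertex 2.416 0.994 0.507
vertex 2.762 0.792 1.117
endloop
endfacet
facet normal -0.022 -0.675 0.737
outer loop
vertex 2.661 0.332 0.693
vertex 2.762 0.792 1.117
vertex 1.344 0.746 1.033
endloop
endfacet

endsolid


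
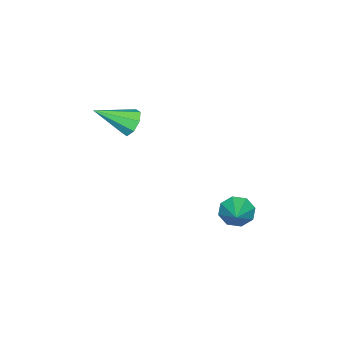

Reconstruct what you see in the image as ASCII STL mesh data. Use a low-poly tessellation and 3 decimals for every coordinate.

solid 
facet normal -0.551 0.655 -0.517
outer loop
vertex -2.766 -1.959 -0.416
vertex -2.946 -1.719 0.08
vertex -2.501 -1.63 -0.282
endloop
endfacet
facet normal 0.735 -0.358 -0.576
outer loop
vertex -2.766 -1.959 -0.416
vertex -2.501 -1.63 -0.282
vertex -2.134 -2.681 0.84
endloop
endfacet
facet normal -0.551 0.655 -0.517
outer loop
vertex -2.501 -1.63 -0.282
vertex -2.946 -1.719 0.08
vertex -2.496 -1.352 0.065
endloop
endfacet
facet normal 0.972 0.175 -0.154
outer loop
vertex -2.501 -1.63 -0.282
vertex -2.496 -1.352 0.065
vertex -2.134 -2.681 0.84
endloop
endfacet
facet normal -0.551 0.655 -0.517
outer loop
vertex -2.496 -1.352 0.065
vertex -2.946 -1.719 0.08
vertex -2.755 -1.29 0.42
endloop
endfacet
facet normal 0.749 0.474 0.463
outer loop
vertex -2.496 -1.352 0.065
vertex -2.755 -1.29 0.42
vertex -2.134 -2.681 0.84
endloop
endfacet
facet normal -0.552 0.655 -0.516
outer loop
vertex -2.755 -1.29 0.42
vertex -2.946 -1.719 0.08
vertex -3.125 -1.478 0.577
endloop
endfacet
facet normal 0.201 0.364 0.909
outer loop
vertex -2.755 -1.29 0.42
vertex -3.125 -1.478 0.577
vertex -2.134 -2.681 0.84
endloop
endfacet
facet normal -0.552 0.655 -0.516
outer loop
vertex -3.125 -1.478 0.577
vertex -2.946 -1.719 0.08
vertex -3.39 -1.808 0.442
endloop
endfacet
facet normal -0.358 -0.092 0.929
outer loop
vertex -3.125 -1.478 0.577
vertex -3.39 -1.808 0.442
vertex -2.134 -2.681 0.84
endloop
endfacet
facet normal -0.552 0.655 -0.516
outer loop
vertex -3.39 -1.808 0.442
vertex -2.946 -1.719 0.08
vertex -3.395 -2.085 0.096
endloop
endfacet
facet normal -0.594 -0.624 0.508
outer loop
vertex -3.39 -1.808 0.442
vertex -3.395 -2.085 0.096
vertex -2.134 -2.681 0.84
endloop
endfacet
facet normal -0.552 0.654 -0.517
outer loop
vertex -3.395 -2.085 0.096
vertex -2.946 -1.719 0.08
vertex -3.136 -2.148 -0.26
endloop
endfacet
facet normal -0.372 -0.922 -0.108
outer loop
vertex -3.395 -2.085 0.096
vertex -3.136 -2.148 -0.26
vertex -2.134 -2.681 0.84
endloop
endfacet
facet normal -0.552 0.654 -0.517
outer loop
vertex -3.136 -2.148 -0.26
vertex -2.946 -1.719 0.08
vertex -2.766 -1.959 -0.416
endloop
endfacet
facet normal 0.180 -0.811 -0.557
outer loop
vertex -3.136 -2.148 -0.26
vertex -2.766 -1.959 -0.416
vertex -2.134 -2.681 0.84
endloop
endfacet
facet normal -0.800 -0.410 -0.438
outer loop
vertex -4.047 1.305 -4.665
vertex -4.409 1.48 -4.167
vertex -4.243 1.75 -4.723
endloop
endfacet
facet normal 0.750 0.251 -0.612
outer loop
vertex -4.047 1.305 -4.665
vertex -4.243 1.75 -4.723
vertex -3.431 1.98 -3.633
endloop
endfacet
facet normal -0.801 -0.409 -0.438
outer loop
vertex -4.243 1.75 -4.723
vertex -4.409 1.48 -4.167
vertex -4.536 2.037 -4.455
endloop
endfacet
facet normal 0.378 0.808 -0.452
outer loop
vertex -4.243 1.75 -4.723
vertex -4.536 2.037 -4.455
vertex -3.431 1.98 -3.633
endloop
endfacet
facet normal -0.802 -0.408 -0.436
outer loop
vertex -4.536 2.037 -4.455
vertex -4.409 1.48 -4.167
vertex -4.754 1.998 -4.018
endloop
endfacet
facet normal -0.011 0.996 0.084
outer loop
vertex -4.536 2.037 -4.455
vertex -4.754 1.998 -4.018
vertex -3.431 1.98 -3.633
endloop
endfacet
facet normal -0.802 -0.409 -0.436
outer loop
vertex -4.754 1.998 -4.018
vertex -4.409 1.48 -4.167
vertex -4.77 1.656 -3.668
endloop
endfacet
facet normal -0.189 0.707 0.682
outer loop
vertex -4.754 1.998 -4.018
vertex -4.77 1.656 -3.668
vertex -3.431 1.98 -3.633
endloop
endfacet
facet normal -0.802 -0.410 -0.435
outer loop
vertex -4.77 1.656 -3.668
vertex -4.409 1.48 -4.167
vertex -4.574 1.211 -3.61
endloop
endfacet
facet normal -0.052 0.107 0.993
outer loop
vertex -4.77 1.656 -3.668
vertex -4.574 1.211 -3.61
vertex -3.431 1.98 -3.633
endloop
endfacet
facet normal -0.801 -0.410 -0.435
outer loop
vertex -4.574 1.211 -3.61
vertex -4.409 1.48 -4.167
vertex -4.281 0.923 -3.878
endloop
endfacet
facet normal 0.320 -0.450 0.834
outer loop
vertex -4.574 1.211 -3.61
vertex -4.281 0.923 -3.878
vertex -3.431 1.98 -3.633
endloop
endfacet
facet normal -0.801 -0.410 -0.436
outer loop
vertex -4.281 0.923 -3.878
vertex -4.409 1.48 -4.167
vertex -4.063 0.962 -4.315
endloop
endfacet
facet normal 0.709 -0.639 0.297
outer loop
vertex -4.281 0.923 -3.878
vertex -4.063 0.962 -4.315
vertex -3.431 1.98 -3.633
endloop
endfacet
facet normal -0.800 -0.409 -0.438
outer loop
vertex -4.063 0.962 -4.315
vertex -4.409 1.48 -4.167
vertex -4.047 1.305 -4.665
endloop
endfacet
facet normal 0.887 -0.349 -0.301
outer loop
vertex -4.063 0.962 -4.315
vertex -4.047 1.305 -4.665
vertex -3.431 1.98 -3.633
endloop
endfacet

endsolid


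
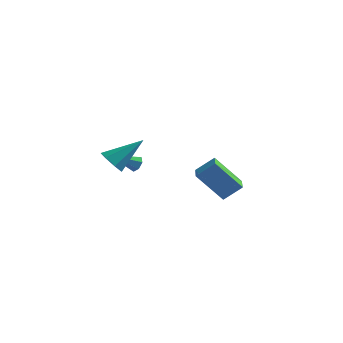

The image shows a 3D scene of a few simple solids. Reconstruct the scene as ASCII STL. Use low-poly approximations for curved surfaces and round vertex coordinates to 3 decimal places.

solid 
facet normal -0.685 -0.335 -0.647
outer loop
vertex 2.364 -3.656 3.806
vertex 1.995 -2.669 3.686
vertex 3.689 -3.349 2.245
endloop
endfacet
facet normal 0.348 -0.931 0.112
outer loop
vertex 4.545 -2.931 3.054
vertex 2.364 -3.656 3.806
vertex 3.689 -3.349 2.245
endloop
endfacet
facet normal -0.685 -0.335 -0.647
outer loop
vertex 3.689 -3.349 2.245
vertex 1.995 -2.669 3.686
vertex 3.32 -2.363 2.125
endloop
endfacet
facet normal 0.640 0.148 -0.754
outer loop
vertex 3.32 -2.363 2.125
vertex 4.545 -2.931 3.054
vertex 3.689 -3.349 2.245
endloop
endfacet
facet normal -0.640 -0.148 0.754
outer loop
vertex 2.364 -3.656 3.806
vertex 2.851 -2.251 4.495
vertex 1.995 -2.669 3.686
endloop
endfacet
facet normal 0.348 -0.930 0.113
outer loop
vertex 3.22 -3.237 4.615
vertex 2.364 -3.656 3.806
vertex 4.545 -2.931 3.054
endloop
endfacet
facet normal -0.640 -0.148 0.754
outer loop
vertex 3.22 -3.237 4.615
vertex 2.851 -2.251 4.495
vertex 2.364 -3.656 3.806
endloop
endfacet
facet normal -0.348 0.931 -0.113
outer loop
vertex 1.995 -2.669 3.686
vertex 2.851 -2.251 4.495
vertex 3.32 -2.363 2.125
endloop
endfacet
facet normal 0.640 0.148 -0.754
outer loop
vertex 4.176 -1.944 2.934
vertex 4.545 -2.931 3.054
vertex 3.32 -2.363 2.125
endloop
endfacet
facet normal -0.349 0.930 -0.113
outer loop
vertex 3.32 -2.363 2.125
vertex 2.851 -2.251 4.495
vertex 4.176 -1.944 2.934
endloop
endfacet
facet normal 0.685 0.335 0.647
outer loop
vertex 4.176 -1.944 2.934
vertex 3.22 -3.237 4.615
vertex 4.545 -2.931 3.054
endloop
endfacet
facet normal 0.685 0.335 0.647
outer loop
vertex 2.851 -2.251 4.495
vertex 3.22 -3.237 4.615
vertex 4.176 -1.944 2.934
endloop
endfacet
facet normal 0.649 0.558 -0.516
outer loop
vertex -2.642 1.932 1.62
vertex -2.852 1.749 1.158
vertex -2.997 2.183 1.445
endloop
endfacet
facet normal -0.108 0.461 0.881
outer loop
vertex -2.642 1.932 1.62
vertex -2.997 2.183 1.445
vertex -3.988 0.771 2.062
endloop
endfacet
facet normal 0.649 0.559 -0.517
outer loop
vertex -2.997 2.183 1.445
vertex -2.852 1.749 1.158
vertex -3.243 2.107 1.054
endloop
endfacet
facet normal -0.704 0.634 0.320
outer loop
vertex -2.997 2.183 1.445
vertex -3.243 2.107 1.054
vertex -3.988 0.771 2.062
endloop
endfacet
facet normal 0.649 0.558 -0.517
outer loop
vertex -3.243 2.107 1.054
vertex -2.852 1.749 1.158
vertex -3.195 1.761 0.741
endloop
endfacet
facet normal -0.900 0.217 -0.378
outer loop
vertex -3.243 2.107 1.054
vertex -3.195 1.761 0.741
vertex -3.988 0.771 2.062
endloop
endfacet
facet normal 0.648 0.559 -0.517
outer loop
vertex -3.195 1.761 0.741
vertex -2.852 1.749 1.158
vertex -2.889 1.407 0.742
endloop
endfacet
facet normal -0.549 -0.477 -0.687
outer loop
vertex -3.195 1.761 0.741
vertex -2.889 1.407 0.742
vertex -3.988 0.771 2.062
endloop
endfacet
facet normal 0.649 0.558 -0.517
outer loop
vertex -2.889 1.407 0.742
vertex -2.852 1.749 1.158
vertex -2.555 1.31 1.057
endloop
endfacet
facet normal 0.085 -0.923 -0.374
outer loop
vertex -2.889 1.407 0.742
vertex -2.555 1.31 1.057
vertex -3.988 0.771 2.062
endloop
endfacet
facet normal 0.649 0.558 -0.518
outer loop
vertex -2.555 1.31 1.057
vertex -2.852 1.749 1.158
vertex -2.445 1.544 1.447
endloop
endfacet
facet normal 0.524 -0.787 0.325
outer loop
vertex -2.555 1.31 1.057
vertex -2.445 1.544 1.447
vertex -3.988 0.771 2.062
endloop
endfacet
facet normal 0.648 0.559 -0.516
outer loop
vertex -2.445 1.544 1.447
vertex -2.852 1.749 1.158
vertex -2.642 1.932 1.62
endloop
endfacet
facet normal 0.438 -0.171 0.883
outer loop
vertex -2.445 1.544 1.447
vertex -2.642 1.932 1.62
vertex -3.988 0.771 2.062
endloop
endfacet
facet normal -0.603 -0.516 -0.608
outer loop
vertex -2.561 -1.19 2.161
vertex -2.935 -1.53 2.82
vertex -3.129 -0.83 2.419
endloop
endfacet
facet normal 0.309 0.826 -0.472
outer loop
vertex -2.561 -1.19 2.161
vertex -3.129 -0.83 2.419
vertex -1.625 -0.41 4.14
endloop
endfacet
facet normal -0.604 -0.516 -0.608
outer loop
vertex -3.129 -0.83 2.419
vertex -2.935 -1.53 2.82
vertex -3.55 -0.997 2.979
endloop
endfacet
facet normal -0.316 0.948 0.045
outer loop
vertex -3.129 -0.83 2.419
vertex -3.55 -0.997 2.979
vertex -1.625 -0.41 4.14
endloop
endfacet
facet normal -0.604 -0.516 -0.608
outer loop
vertex -3.55 -0.997 2.979
vertex -2.935 -1.53 2.82
vertex -3.508 -1.565 3.419
endloop
endfacet
facet normal -0.555 0.483 0.677
outer loop
vertex -3.55 -0.997 2.979
vertex -3.508 -1.565 3.419
vertex -1.625 -0.41 4.14
endloop
endfacet
facet normal -0.603 -0.517 -0.607
outer loop
vertex -3.508 -1.565 3.419
vertex -2.935 -1.53 2.82
vertex -3.034 -2.107 3.409
endloop
endfacet
facet normal -0.229 -0.218 0.949
outer loop
vertex -3.508 -1.565 3.419
vertex -3.034 -2.107 3.409
vertex -1.625 -0.41 4.14
endloop
endfacet
facet normal -0.603 -0.517 -0.608
outer loop
vertex -3.034 -2.107 3.409
vertex -2.935 -1.53 2.82
vertex -2.485 -2.214 2.955
endloop
endfacet
facet normal 0.419 -0.630 0.655
outer loop
vertex -3.034 -2.107 3.409
vertex -2.485 -2.214 2.955
vertex -1.625 -0.41 4.14
endloop
endfacet
facet normal -0.603 -0.517 -0.608
outer loop
vertex -2.485 -2.214 2.955
vertex -2.935 -1.53 2.82
vertex -2.274 -1.807 2.4
endloop
endfacet
facet normal 0.898 -0.440 0.019
outer loop
vertex -2.485 -2.214 2.955
vertex -2.274 -1.807 2.4
vertex -1.625 -0.41 4.14
endloop
endfacet
facet normal -0.603 -0.516 -0.608
outer loop
vertex -2.274 -1.807 2.4
vertex -2.935 -1.53 2.82
vertex -2.561 -1.19 2.161
endloop
endfacet
facet normal 0.850 0.208 -0.484
outer loop
vertex -2.274 -1.807 2.4
vertex -2.561 -1.19 2.161
vertex -1.625 -0.41 4.14
endloop
endfacet

endsolid


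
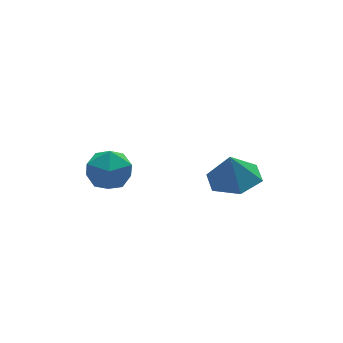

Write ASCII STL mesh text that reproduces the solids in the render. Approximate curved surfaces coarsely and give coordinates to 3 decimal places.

solid 
facet normal -0.665 0.726 0.177
outer loop
vertex -2.731 1.606 1.754
vertex -2.856 1.275 2.642
vertex -2.184 1.933 2.467
endloop
endfacet
facet normal -0.175 0.939 -0.297
outer loop
vertex -2.731 1.606 1.754
vertex -2.184 1.933 2.467
vertex -1.793 1.737 1.616
endloop
endfacet
facet normal -0.193 0.490 -0.850
outer loop
vertex -2.731 1.606 1.754
vertex -1.793 1.737 1.616
vertex -2.224 0.958 1.265
endloop
endfacet
facet normal -0.695 -0.001 -0.719
outer loop
vertex -2.731 1.606 1.754
vertex -2.224 0.958 1.265
vertex -2.881 0.673 1.9
endloop
endfacet
facet normal -0.986 0.145 -0.085
outer loop
vertex -2.731 1.606 1.754
vertex -2.881 0.673 1.9
vertex -2.856 1.275 2.642
endloop
endfacet
facet normal 0.467 0.884 0.011
outer loop
vertex -1.793 1.737 1.616
vertex -2.184 1.933 2.467
vertex -1.339 1.487 2.42
endloop
endfacet
facet normal -0.327 0.540 0.776
outer loop
vertex -2.184 1.933 2.467
vertex -2.856 1.275 2.642
vertex -1.996 1.202 3.055
endloop
endfacet
facet normal -0.846 -0.400 0.353
outer loop
vertex -2.856 1.275 2.642
vertex -2.881 0.673 1.9
vertex -2.427 0.423 2.704
endloop
endfacet
facet normal -0.374 -0.638 -0.673
outer loop
vertex -2.881 0.673 1.9
vertex -2.224 0.958 1.265
vertex -2.036 0.227 1.853
endloop
endfacet
facet normal 0.438 0.156 -0.885
outer loop
vertex -2.224 0.958 1.265
vertex -1.793 1.737 1.616
vertex -1.364 0.885 1.678
endloop
endfacet
facet normal 0.695 0.001 0.719
outer loop
vertex -1.489 0.554 2.566
vertex -1.339 1.487 2.42
vertex -1.996 1.202 3.055
endloop
endfacet
facet normal 0.193 -0.490 0.850
outer loop
vertex -1.489 0.554 2.566
vertex -1.996 1.202 3.055
vertex -2.427 0.423 2.704
endloop
endfacet
facet normal 0.175 -0.939 0.297
outer loop
vertex -1.489 0.554 2.566
vertex -2.427 0.423 2.704
vertex -2.036 0.227 1.853
endloop
endfacet
facet normal 0.665 -0.726 -0.177
outer loop
vertex -1.489 0.554 2.566
vertex -2.036 0.227 1.853
vertex -1.364 0.885 1.678
endloop
endfacet
facet normal 0.986 -0.145 0.085
outer loop
vertex -1.489 0.554 2.566
vertex -1.364 0.885 1.678
vertex -1.339 1.487 2.42
endloop
endfacet
facet normal 0.374 0.638 0.673
outer loop
vertex -1.996 1.202 3.055
vertex -1.339 1.487 2.42
vertex -2.184 1.933 2.467
endloop
endfacet
facet normal -0.438 -0.156 0.885
outer loop
vertex -2.427 0.423 2.704
vertex -1.996 1.202 3.055
vertex -2.856 1.275 2.642
endloop
endfacet
facet normal -0.467 -0.884 -0.011
outer loop
vertex -2.036 0.227 1.853
vertex -2.427 0.423 2.704
vertex -2.881 0.673 1.9
endloop
endfacet
facet normal 0.327 -0.540 -0.776
outer loop
vertex -1.364 0.885 1.678
vertex -2.036 0.227 1.853
vertex -2.224 0.958 1.265
endloop
endfacet
facet normal 0.846 0.400 -0.353
outer loop
vertex -1.339 1.487 2.42
vertex -1.364 0.885 1.678
vertex -1.793 1.737 1.616
endloop
endfacet
facet normal 0.133 -0.056 -0.989
outer loop
vertex 2.911 -0.439 1.471
vertex 1.898 -0.643 1.346
vertex 2.236 0.341 1.336
endloop
endfacet
facet normal 0.515 0.558 0.651
outer loop
vertex 2.911 -0.439 1.471
vertex 2.236 0.341 1.336
vertex 1.742 -0.577 2.514
endloop
endfacet
facet normal 0.132 -0.056 -0.990
outer loop
vertex 2.236 0.341 1.336
vertex 1.898 -0.643 1.346
vertex 1.223 0.137 1.212
endloop
endfacet
facet normal -0.229 0.812 0.537
outer loop
vertex 2.236 0.341 1.336
vertex 1.223 0.137 1.212
vertex 1.742 -0.577 2.514
endloop
endfacet
facet normal 0.132 -0.055 -0.990
outer loop
vertex 1.223 0.137 1.212
vertex 1.898 -0.643 1.346
vertex 0.886 -0.847 1.222
endloop
endfacet
facet normal -0.825 0.287 0.487
outer loop
vertex 1.223 0.137 1.212
vertex 0.886 -0.847 1.222
vertex 1.742 -0.577 2.514
endloop
endfacet
facet normal 0.132 -0.055 -0.990
outer loop
vertex 0.886 -0.847 1.222
vertex 1.898 -0.643 1.346
vertex 1.561 -1.627 1.356
endloop
endfacet
facet normal -0.676 -0.490 0.550
outer loop
vertex 0.886 -0.847 1.222
vertex 1.561 -1.627 1.356
vertex 1.742 -0.577 2.514
endloop
endfacet
facet normal 0.133 -0.056 -0.989
outer loop
vertex 1.561 -1.627 1.356
vertex 1.898 -0.643 1.346
vertex 2.573 -1.423 1.481
endloop
endfacet
facet normal 0.068 -0.744 0.664
outer loop
vertex 1.561 -1.627 1.356
vertex 2.573 -1.423 1.481
vertex 1.742 -0.577 2.514
endloop
endfacet
facet normal 0.133 -0.056 -0.989
outer loop
vertex 2.573 -1.423 1.481
vertex 1.898 -0.643 1.346
vertex 2.911 -0.439 1.471
endloop
endfacet
facet normal 0.664 -0.221 0.715
outer loop
vertex 2.573 -1.423 1.481
vertex 2.911 -0.439 1.471
vertex 1.742 -0.577 2.514
endloop
endfacet

endsolid


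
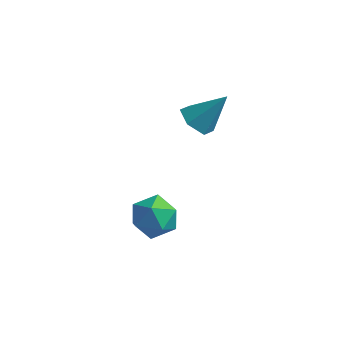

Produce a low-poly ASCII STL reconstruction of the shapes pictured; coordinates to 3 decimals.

solid 
facet normal -0.981 0.173 -0.087
outer loop
vertex -0.914 0.516 -1.977
vertex -1.052 -0.462 -2.369
vertex -1.116 -0.296 -1.322
endloop
endfacet
facet normal -0.704 0.544 0.457
outer loop
vertex -0.914 0.516 -1.977
vertex -1.116 -0.296 -1.322
vertex -0.385 0.43 -1.06
endloop
endfacet
facet normal -0.187 0.962 0.198
outer loop
vertex -0.914 0.516 -1.977
vertex -0.385 0.43 -1.06
vertex 0.129 0.712 -1.946
endloop
endfacet
facet normal -0.145 0.850 -0.506
outer loop
vertex -0.914 0.516 -1.977
vertex 0.129 0.712 -1.946
vertex -0.283 0.161 -2.754
endloop
endfacet
facet normal -0.635 0.363 -0.682
outer loop
vertex -0.914 0.516 -1.977
vertex -0.283 0.161 -2.754
vertex -1.052 -0.462 -2.369
endloop
endfacet
facet normal -0.406 0.080 0.911
outer loop
vertex -0.385 0.43 -1.06
vertex -1.116 -0.296 -1.322
vertex -0.197 -0.601 -0.886
endloop
endfacet
facet normal -0.854 -0.519 0.030
outer loop
vertex -1.116 -0.296 -1.322
vertex -1.052 -0.462 -2.369
vertex -0.609 -1.152 -1.694
endloop
endfacet
facet normal -0.295 -0.211 -0.932
outer loop
vertex -1.052 -0.462 -2.369
vertex -0.283 0.161 -2.754
vertex -0.095 -0.87 -2.58
endloop
endfacet
facet normal 0.498 0.577 -0.647
outer loop
vertex -0.283 0.161 -2.754
vertex 0.129 0.712 -1.946
vertex 0.636 -0.144 -2.318
endloop
endfacet
facet normal 0.431 0.757 0.491
outer loop
vertex 0.129 0.712 -1.946
vertex -0.385 0.43 -1.06
vertex 0.572 0.022 -1.271
endloop
endfacet
facet normal 0.145 -0.850 0.506
outer loop
vertex 0.434 -0.956 -1.663
vertex -0.197 -0.601 -0.886
vertex -0.609 -1.152 -1.694
endloop
endfacet
facet normal 0.187 -0.962 -0.198
outer loop
vertex 0.434 -0.956 -1.663
vertex -0.609 -1.152 -1.694
vertex -0.095 -0.87 -2.58
endloop
endfacet
facet normal 0.704 -0.544 -0.457
outer loop
vertex 0.434 -0.956 -1.663
vertex -0.095 -0.87 -2.58
vertex 0.636 -0.144 -2.318
endloop
endfacet
facet normal 0.981 -0.173 0.087
outer loop
vertex 0.434 -0.956 -1.663
vertex 0.636 -0.144 -2.318
vertex 0.572 0.022 -1.271
endloop
endfacet
facet normal 0.635 -0.363 0.682
outer loop
vertex 0.434 -0.956 -1.663
vertex 0.572 0.022 -1.271
vertex -0.197 -0.601 -0.886
endloop
endfacet
facet normal -0.498 -0.577 0.647
outer loop
vertex -0.609 -1.152 -1.694
vertex -0.197 -0.601 -0.886
vertex -1.116 -0.296 -1.322
endloop
endfacet
facet normal -0.431 -0.757 -0.491
outer loop
vertex -0.095 -0.87 -2.58
vertex -0.609 -1.152 -1.694
vertex -1.052 -0.462 -2.369
endloop
endfacet
facet normal 0.406 -0.080 -0.911
outer loop
vertex 0.636 -0.144 -2.318
vertex -0.095 -0.87 -2.58
vertex -0.283 0.161 -2.754
endloop
endfacet
facet normal 0.854 0.519 -0.030
outer loop
vertex 0.572 0.022 -1.271
vertex 0.636 -0.144 -2.318
vertex 0.129 0.712 -1.946
endloop
endfacet
facet normal 0.295 0.211 0.932
outer loop
vertex -0.197 -0.601 -0.886
vertex 0.572 0.022 -1.271
vertex -0.385 0.43 -1.06
endloop
endfacet
facet normal -0.560 -0.333 -0.758
outer loop
vertex 0.993 1.685 2.17
vertex 0.421 2.294 2.325
vertex 1.062 2.44 1.787
endloop
endfacet
facet normal 0.976 -0.163 -0.146
outer loop
vertex 0.993 1.685 2.17
vertex 1.062 2.44 1.787
vertex 1.419 2.886 3.675
endloop
endfacet
facet normal -0.561 -0.333 -0.758
outer loop
vertex 1.062 2.44 1.787
vertex 0.421 2.294 2.325
vertex 0.49 3.05 1.942
endloop
endfacet
facet normal 0.661 0.693 -0.289
outer loop
vertex 1.062 2.44 1.787
vertex 0.49 3.05 1.942
vertex 1.419 2.886 3.675
endloop
endfacet
facet normal -0.561 -0.333 -0.758
outer loop
vertex 0.49 3.05 1.942
vertex 0.421 2.294 2.325
vertex -0.151 2.903 2.481
endloop
endfacet
facet normal -0.102 0.984 0.148
outer loop
vertex 0.49 3.05 1.942
vertex -0.151 2.903 2.481
vertex 1.419 2.886 3.675
endloop
endfacet
facet normal -0.561 -0.333 -0.758
outer loop
vertex -0.151 2.903 2.481
vertex 0.421 2.294 2.325
vertex -0.22 2.147 2.864
endloop
endfacet
facet normal -0.547 0.417 0.725
outer loop
vertex -0.151 2.903 2.481
vertex -0.22 2.147 2.864
vertex 1.419 2.886 3.675
endloop
endfacet
facet normal -0.561 -0.333 -0.758
outer loop
vertex -0.22 2.147 2.864
vertex 0.421 2.294 2.325
vertex 0.352 1.538 2.708
endloop
endfacet
facet normal -0.231 -0.440 0.868
outer loop
vertex -0.22 2.147 2.864
vertex 0.352 1.538 2.708
vertex 1.419 2.886 3.675
endloop
endfacet
facet normal -0.560 -0.333 -0.758
outer loop
vertex 0.352 1.538 2.708
vertex 0.421 2.294 2.325
vertex 0.993 1.685 2.17
endloop
endfacet
facet normal 0.530 -0.730 0.432
outer loop
vertex 0.352 1.538 2.708
vertex 0.993 1.685 2.17
vertex 1.419 2.886 3.675
endloop
endfacet

endsolid


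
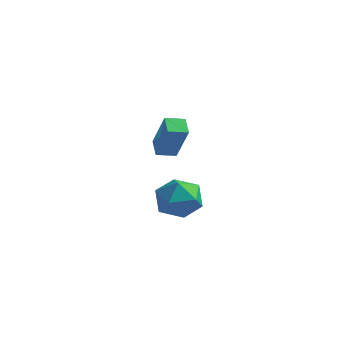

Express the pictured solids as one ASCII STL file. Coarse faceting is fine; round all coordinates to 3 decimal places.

solid 
facet normal -0.599 0.696 0.396
outer loop
vertex 0.561 0.696 3.403
vertex 1.12 1.262 3.253
vertex -0.137 0.976 1.856
endloop
endfacet
facet normal -0.691 -0.699 0.185
outer loop
vertex 0.36 0.398 1.527
vertex 0.561 0.696 3.403
vertex -0.137 0.976 1.856
endloop
endfacet
facet normal -0.598 0.697 0.396
outer loop
vertex -0.137 0.976 1.856
vertex 1.12 1.262 3.253
vertex 0.423 1.542 1.706
endloop
endfacet
facet normal -0.406 0.163 -0.899
outer loop
vertex 0.423 1.542 1.706
vertex 0.36 0.398 1.527
vertex -0.137 0.976 1.856
endloop
endfacet
facet normal 0.406 -0.163 0.899
outer loop
vertex 0.561 0.696 3.403
vertex 1.617 0.684 2.924
vertex 1.12 1.262 3.253
endloop
endfacet
facet normal -0.691 -0.699 0.185
outer loop
vertex 1.057 0.118 3.074
vertex 0.561 0.696 3.403
vertex 0.36 0.398 1.527
endloop
endfacet
facet normal 0.406 -0.163 0.899
outer loop
vertex 1.057 0.118 3.074
vertex 1.617 0.684 2.924
vertex 0.561 0.696 3.403
endloop
endfacet
facet normal 0.691 0.699 -0.185
outer loop
vertex 1.12 1.262 3.253
vertex 1.617 0.684 2.924
vertex 0.423 1.542 1.706
endloop
endfacet
facet normal -0.406 0.163 -0.899
outer loop
vertex 0.919 0.964 1.377
vertex 0.36 0.398 1.527
vertex 0.423 1.542 1.706
endloop
endfacet
facet normal 0.691 0.699 -0.185
outer loop
vertex 0.423 1.542 1.706
vertex 1.617 0.684 2.924
vertex 0.919 0.964 1.377
endloop
endfacet
facet normal 0.599 -0.696 -0.396
outer loop
vertex 0.919 0.964 1.377
vertex 1.057 0.118 3.074
vertex 0.36 0.398 1.527
endloop
endfacet
facet normal 0.598 -0.697 -0.396
outer loop
vertex 1.617 0.684 2.924
vertex 1.057 0.118 3.074
vertex 0.919 0.964 1.377
endloop
endfacet
facet normal 0.012 0.429 0.903
outer loop
vertex -0.533 3.194 -1.363
vertex 0.122 2.423 -1.005
vertex 0.53 3.317 -1.435
endloop
endfacet
facet normal -0.080 0.917 0.390
outer loop
vertex -0.533 3.194 -1.363
vertex 0.53 3.317 -1.435
vertex -0.1 3.61 -2.252
endloop
endfacet
facet normal -0.667 0.745 0.024
outer loop
vertex -0.533 3.194 -1.363
vertex -0.1 3.61 -2.252
vertex -0.899 2.897 -2.327
endloop
endfacet
facet normal -0.939 0.150 0.310
outer loop
vertex -0.533 3.194 -1.363
vertex -0.899 2.897 -2.327
vertex -0.761 2.164 -1.556
endloop
endfacet
facet normal -0.519 -0.045 0.853
outer loop
vertex -0.533 3.194 -1.363
vertex -0.761 2.164 -1.556
vertex 0.122 2.423 -1.005
endloop
endfacet
facet normal 0.478 0.877 -0.054
outer loop
vertex -0.1 3.61 -2.252
vertex 0.53 3.317 -1.435
vertex 0.821 3.096 -2.444
endloop
endfacet
facet normal 0.625 0.088 0.776
outer loop
vertex 0.53 3.317 -1.435
vertex 0.122 2.423 -1.005
vertex 0.959 2.363 -1.673
endloop
endfacet
facet normal -0.234 -0.680 0.695
outer loop
vertex 0.122 2.423 -1.005
vertex -0.761 2.164 -1.556
vertex 0.16 1.65 -1.748
endloop
endfacet
facet normal -0.913 -0.365 -0.183
outer loop
vertex -0.761 2.164 -1.556
vertex -0.899 2.897 -2.327
vertex -0.47 1.943 -2.565
endloop
endfacet
facet normal -0.473 0.598 -0.647
outer loop
vertex -0.899 2.897 -2.327
vertex -0.1 3.61 -2.252
vertex -0.062 2.837 -2.995
endloop
endfacet
facet normal 0.939 -0.150 -0.310
outer loop
vertex 0.593 2.066 -2.637
vertex 0.821 3.096 -2.444
vertex 0.959 2.363 -1.673
endloop
endfacet
facet normal 0.667 -0.745 -0.024
outer loop
vertex 0.593 2.066 -2.637
vertex 0.959 2.363 -1.673
vertex 0.16 1.65 -1.748
endloop
endfacet
facet normal 0.080 -0.917 -0.390
outer loop
vertex 0.593 2.066 -2.637
vertex 0.16 1.65 -1.748
vertex -0.47 1.943 -2.565
endloop
endfacet
facet normal -0.012 -0.429 -0.903
outer loop
vertex 0.593 2.066 -2.637
vertex -0.47 1.943 -2.565
vertex -0.062 2.837 -2.995
endloop
endfacet
facet normal 0.519 0.045 -0.853
outer loop
vertex 0.593 2.066 -2.637
vertex -0.062 2.837 -2.995
vertex 0.821 3.096 -2.444
endloop
endfacet
facet normal 0.913 0.365 0.183
outer loop
vertex 0.959 2.363 -1.673
vertex 0.821 3.096 -2.444
vertex 0.53 3.317 -1.435
endloop
endfacet
facet normal 0.473 -0.598 0.647
outer loop
vertex 0.16 1.65 -1.748
vertex 0.959 2.363 -1.673
vertex 0.122 2.423 -1.005
endloop
endfacet
facet normal -0.478 -0.877 0.054
outer loop
vertex -0.47 1.943 -2.565
vertex 0.16 1.65 -1.748
vertex -0.761 2.164 -1.556
endloop
endfacet
facet normal -0.625 -0.088 -0.776
outer loop
vertex -0.062 2.837 -2.995
vertex -0.47 1.943 -2.565
vertex -0.899 2.897 -2.327
endloop
endfacet
facet normal 0.234 0.680 -0.695
outer loop
vertex 0.821 3.096 -2.444
vertex -0.062 2.837 -2.995
vertex -0.1 3.61 -2.252
endloop
endfacet

endsolid


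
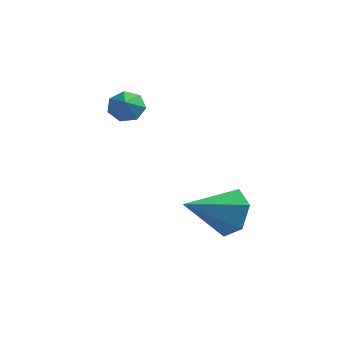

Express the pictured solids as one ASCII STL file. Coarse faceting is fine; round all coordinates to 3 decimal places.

solid 
facet normal -0.222 0.751 -0.622
outer loop
vertex -2.537 1.88 2.923
vertex -3.225 1.706 2.959
vertex -2.859 2.155 3.37
endloop
endfacet
facet normal 0.817 0.018 0.577
outer loop
vertex -2.537 1.88 2.923
vertex -2.859 2.155 3.37
vertex -2.995 0.934 3.601
endloop
endfacet
facet normal -0.222 0.751 -0.622
outer loop
vertex -2.859 2.155 3.37
vertex -3.225 1.706 2.959
vertex -3.456 2.093 3.508
endloop
endfacet
facet normal 0.207 0.160 0.965
outer loop
vertex -2.859 2.155 3.37
vertex -3.456 2.093 3.508
vertex -2.995 0.934 3.601
endloop
endfacet
facet normal -0.223 0.750 -0.623
outer loop
vertex -3.456 2.093 3.508
vertex -3.225 1.706 2.959
vertex -3.879 1.739 3.233
endloop
endfacet
facet normal -0.471 -0.117 0.875
outer loop
vertex -3.456 2.093 3.508
vertex -3.879 1.739 3.233
vertex -2.995 0.934 3.601
endloop
endfacet
facet normal -0.223 0.750 -0.622
outer loop
vertex -3.879 1.739 3.233
vertex -3.225 1.706 2.959
vertex -3.809 1.361 2.752
endloop
endfacet
facet normal -0.705 -0.604 0.372
outer loop
vertex -3.879 1.739 3.233
vertex -3.809 1.361 2.752
vertex -2.995 0.934 3.601
endloop
endfacet
facet normal -0.223 0.751 -0.622
outer loop
vertex -3.809 1.361 2.752
vertex -3.225 1.706 2.959
vertex -3.299 1.243 2.427
endloop
endfacet
facet normal -0.320 -0.933 -0.163
outer loop
vertex -3.809 1.361 2.752
vertex -3.299 1.243 2.427
vertex -2.995 0.934 3.601
endloop
endfacet
facet normal -0.223 0.751 -0.622
outer loop
vertex -3.299 1.243 2.427
vertex -3.225 1.706 2.959
vertex -2.733 1.474 2.503
endloop
endfacet
facet normal 0.394 -0.858 -0.328
outer loop
vertex -3.299 1.243 2.427
vertex -2.733 1.474 2.503
vertex -2.995 0.934 3.601
endloop
endfacet
facet normal -0.222 0.751 -0.622
outer loop
vertex -2.733 1.474 2.503
vertex -3.225 1.706 2.959
vertex -2.537 1.88 2.923
endloop
endfacet
facet normal 0.900 -0.435 0.001
outer loop
vertex -2.733 1.474 2.503
vertex -2.537 1.88 2.923
vertex -2.995 0.934 3.601
endloop
endfacet
facet normal 0.649 0.624 -0.435
outer loop
vertex 1.689 0.764 -0.664
vertex 0.931 1.056 -1.377
vertex 1.035 1.596 -0.447
endloop
endfacet
facet normal 0.156 -0.132 0.979
outer loop
vertex 1.689 0.764 -0.664
vertex 1.035 1.596 -0.447
vertex -0.431 -0.256 -0.463
endloop
endfacet
facet normal 0.649 0.625 -0.435
outer loop
vertex 1.035 1.596 -0.447
vertex 0.931 1.056 -1.377
vertex 0.277 1.887 -1.159
endloop
endfacet
facet normal -0.533 0.415 0.737
outer loop
vertex 1.035 1.596 -0.447
vertex 0.277 1.887 -1.159
vertex -0.431 -0.256 -0.463
endloop
endfacet
facet normal 0.649 0.625 -0.435
outer loop
vertex 0.277 1.887 -1.159
vertex 0.931 1.056 -1.377
vertex 0.173 1.347 -2.089
endloop
endfacet
facet normal -0.954 0.294 -0.064
outer loop
vertex 0.277 1.887 -1.159
vertex 0.173 1.347 -2.089
vertex -0.431 -0.256 -0.463
endloop
endfacet
facet normal 0.648 0.625 -0.435
outer loop
vertex 0.173 1.347 -2.089
vertex 0.931 1.056 -1.377
vertex 0.828 0.516 -2.306
endloop
endfacet
facet normal -0.684 -0.376 -0.625
outer loop
vertex 0.173 1.347 -2.089
vertex 0.828 0.516 -2.306
vertex -0.431 -0.256 -0.463
endloop
endfacet
facet normal 0.648 0.625 -0.435
outer loop
vertex 0.828 0.516 -2.306
vertex 0.931 1.056 -1.377
vertex 1.586 0.225 -1.594
endloop
endfacet
facet normal 0.005 -0.924 -0.383
outer loop
vertex 0.828 0.516 -2.306
vertex 1.586 0.225 -1.594
vertex -0.431 -0.256 -0.463
endloop
endfacet
facet normal 0.649 0.625 -0.434
outer loop
vertex 1.586 0.225 -1.594
vertex 0.931 1.056 -1.377
vertex 1.689 0.764 -0.664
endloop
endfacet
facet normal 0.426 -0.803 0.418
outer loop
vertex 1.586 0.225 -1.594
vertex 1.689 0.764 -0.664
vertex -0.431 -0.256 -0.463
endloop
endfacet

endsolid


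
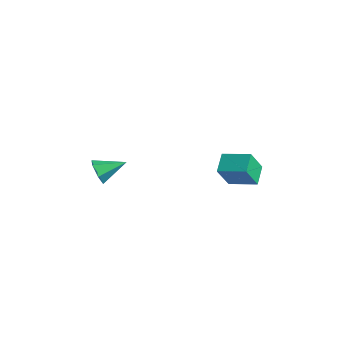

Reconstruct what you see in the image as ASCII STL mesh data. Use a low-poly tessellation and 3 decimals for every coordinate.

solid 
facet normal -0.550 0.665 0.505
outer loop
vertex 2.291 -0.646 -0.865
vertex 3.375 0.029 -0.572
vertex 2.138 0.095 -2.007
endloop
endfacet
facet normal -0.827 -0.515 -0.224
outer loop
vertex 2.705 -0.589 -2.528
vertex 2.291 -0.646 -0.865
vertex 2.138 0.095 -2.007
endloop
endfacet
facet normal -0.550 0.665 0.505
outer loop
vertex 2.138 0.095 -2.007
vertex 3.375 0.029 -0.572
vertex 3.222 0.77 -1.714
endloop
endfacet
facet normal -0.112 0.542 -0.833
outer loop
vertex 3.222 0.77 -1.714
vertex 2.705 -0.589 -2.528
vertex 2.138 0.095 -2.007
endloop
endfacet
facet normal 0.112 -0.542 0.833
outer loop
vertex 2.291 -0.646 -0.865
vertex 3.942 -0.655 -1.093
vertex 3.375 0.029 -0.572
endloop
endfacet
facet normal -0.827 -0.515 -0.224
outer loop
vertex 2.858 -1.33 -1.386
vertex 2.291 -0.646 -0.865
vertex 2.705 -0.589 -2.528
endloop
endfacet
facet normal 0.112 -0.542 0.833
outer loop
vertex 2.858 -1.33 -1.386
vertex 3.942 -0.655 -1.093
vertex 2.291 -0.646 -0.865
endloop
endfacet
facet normal 0.827 0.515 0.224
outer loop
vertex 3.375 0.029 -0.572
vertex 3.942 -0.655 -1.093
vertex 3.222 0.77 -1.714
endloop
endfacet
facet normal -0.112 0.542 -0.833
outer loop
vertex 3.789 0.086 -2.235
vertex 2.705 -0.589 -2.528
vertex 3.222 0.77 -1.714
endloop
endfacet
facet normal 0.827 0.515 0.224
outer loop
vertex 3.222 0.77 -1.714
vertex 3.942 -0.655 -1.093
vertex 3.789 0.086 -2.235
endloop
endfacet
facet normal 0.550 -0.665 -0.505
outer loop
vertex 3.789 0.086 -2.235
vertex 2.858 -1.33 -1.386
vertex 2.705 -0.589 -2.528
endloop
endfacet
facet normal 0.550 -0.665 -0.505
outer loop
vertex 3.942 -0.655 -1.093
vertex 2.858 -1.33 -1.386
vertex 3.789 0.086 -2.235
endloop
endfacet
facet normal -0.413 -0.834 -0.366
outer loop
vertex -2.093 -3.702 -3.894
vertex -2.593 -3.662 -3.42
vertex -2.673 -3.354 -4.032
endloop
endfacet
facet normal 0.487 0.539 -0.688
outer loop
vertex -2.093 -3.702 -3.894
vertex -2.673 -3.354 -4.032
vertex -2.027 -2.518 -2.92
endloop
endfacet
facet normal -0.413 -0.834 -0.366
outer loop
vertex -2.673 -3.354 -4.032
vertex -2.593 -3.662 -3.42
vertex -3.173 -3.314 -3.558
endloop
endfacet
facet normal -0.341 0.836 -0.430
outer loop
vertex -2.673 -3.354 -4.032
vertex -3.173 -3.314 -3.558
vertex -2.027 -2.518 -2.92
endloop
endfacet
facet normal -0.414 -0.834 -0.364
outer loop
vertex -3.173 -3.314 -3.558
vertex -2.593 -3.662 -3.42
vertex -3.092 -3.622 -2.945
endloop
endfacet
facet normal -0.663 0.630 0.404
outer loop
vertex -3.173 -3.314 -3.558
vertex -3.092 -3.622 -2.945
vertex -2.027 -2.518 -2.92
endloop
endfacet
facet normal -0.413 -0.835 -0.364
outer loop
vertex -3.092 -3.622 -2.945
vertex -2.593 -3.662 -3.42
vertex -2.512 -3.969 -2.807
endloop
endfacet
facet normal -0.156 0.128 0.979
outer loop
vertex -3.092 -3.622 -2.945
vertex -2.512 -3.969 -2.807
vertex -2.027 -2.518 -2.92
endloop
endfacet
facet normal -0.413 -0.835 -0.364
outer loop
vertex -2.512 -3.969 -2.807
vertex -2.593 -3.662 -3.42
vertex -2.013 -4.009 -3.282
endloop
endfacet
facet normal 0.672 -0.169 0.721
outer loop
vertex -2.512 -3.969 -2.807
vertex -2.013 -4.009 -3.282
vertex -2.027 -2.518 -2.92
endloop
endfacet
facet normal -0.413 -0.835 -0.365
outer loop
vertex -2.013 -4.009 -3.282
vertex -2.593 -3.662 -3.42
vertex -2.093 -3.702 -3.894
endloop
endfacet
facet normal 0.993 0.036 -0.112
outer loop
vertex -2.013 -4.009 -3.282
vertex -2.093 -3.702 -3.894
vertex -2.027 -2.518 -2.92
endloop
endfacet

endsolid
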